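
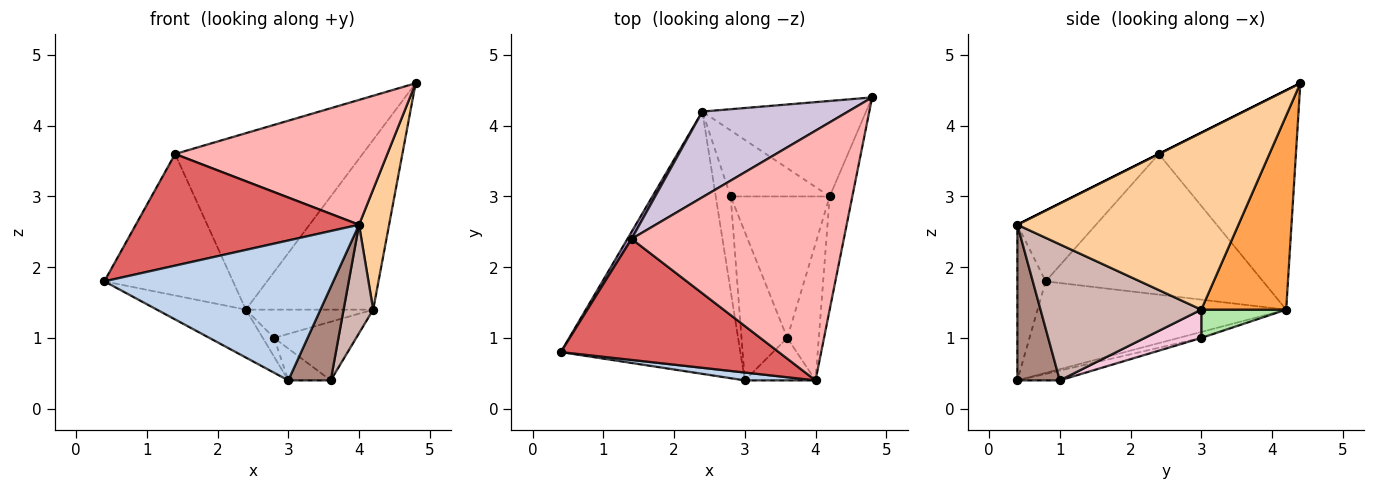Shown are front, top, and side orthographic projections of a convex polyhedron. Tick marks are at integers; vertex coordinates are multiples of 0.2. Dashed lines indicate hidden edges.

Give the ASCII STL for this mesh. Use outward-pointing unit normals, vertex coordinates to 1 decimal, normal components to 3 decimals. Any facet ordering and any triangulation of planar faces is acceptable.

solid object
 facet normal -0.449 0.161 -0.879
  outer loop
   vertex 2.4 4.2 1.4
   vertex 3.0 0.4 0.4
   vertex 0.4 0.8 1.8
  endloop
 endfacet
 facet normal -0.122 -0.991 0.056
  outer loop
   vertex 4.0 0.4 2.6
   vertex 0.4 0.8 1.8
   vertex 3.0 0.4 0.4
  endloop
 endfacet
 facet normal 0.502 0.754 -0.424
  outer loop
   vertex 4.2 3.0 1.4
   vertex 2.4 4.2 1.4
   vertex 4.8 4.4 4.6
  endloop
 endfacet
 facet normal 0.983 -0.134 -0.126
  outer loop
   vertex 4.2 3.0 1.4
   vertex 4.8 4.4 4.6
   vertex 4.0 0.4 2.6
  endloop
 endfacet
 facet normal -0.365 0.183 -0.913
  outer loop
   vertex 2.8 3.0 1.0
   vertex 3.0 0.4 0.4
   vertex 2.4 4.2 1.4
  endloop
 endfacet
 facet normal 0.254 0.381 -0.889
  outer loop
   vertex 2.8 3.0 1.0
   vertex 2.4 4.2 1.4
   vertex 4.2 3.0 1.4
  endloop
 endfacet
 facet normal -0.232 -0.659 0.715
  outer loop
   vertex 1.4 2.4 3.6
   vertex 0.4 0.8 1.8
   vertex 4.0 0.4 2.6
  endloop
 endfacet
 facet normal 0.000 -0.447 0.894
  outer loop
   vertex 1.4 2.4 3.6
   vertex 4.0 0.4 2.6
   vertex 4.8 4.4 4.6
  endloop
 endfacet
 facet normal -0.860 0.509 0.025
  outer loop
   vertex 1.4 2.4 3.6
   vertex 2.4 4.2 1.4
   vertex 0.4 0.8 1.8
  endloop
 endfacet
 facet normal -0.549 0.752 0.365
  outer loop
   vertex 1.4 2.4 3.6
   vertex 4.8 4.4 4.6
   vertex 2.4 4.2 1.4
  endloop
 endfacet
 facet normal 0.673 -0.673 -0.306
  outer loop
   vertex 3.6 1.0 0.4
   vertex 4.0 0.4 2.6
   vertex 3.0 0.4 0.4
  endloop
 endfacet
 facet normal 0.959 -0.176 -0.222
  outer loop
   vertex 3.6 1.0 0.4
   vertex 4.2 3.0 1.4
   vertex 4.0 0.4 2.6
  endloop
 endfacet
 facet normal -0.205 0.205 -0.957
  outer loop
   vertex 3.6 1.0 0.4
   vertex 3.0 0.4 0.4
   vertex 2.8 3.0 1.0
  endloop
 endfacet
 facet normal 0.255 0.370 -0.893
  outer loop
   vertex 3.6 1.0 0.4
   vertex 2.8 3.0 1.0
   vertex 4.2 3.0 1.4
  endloop
 endfacet
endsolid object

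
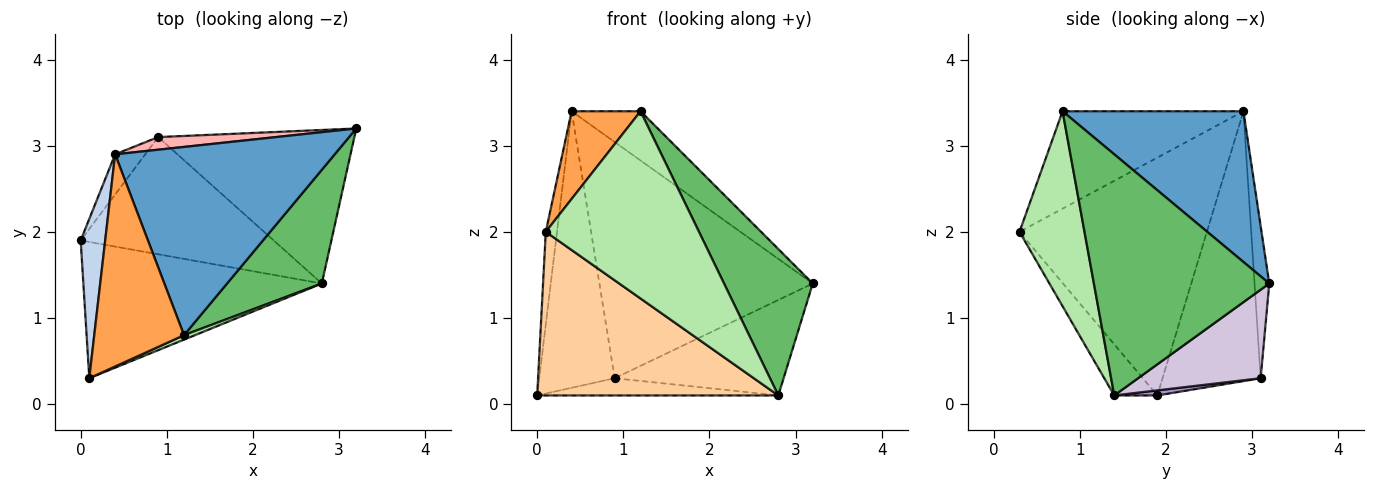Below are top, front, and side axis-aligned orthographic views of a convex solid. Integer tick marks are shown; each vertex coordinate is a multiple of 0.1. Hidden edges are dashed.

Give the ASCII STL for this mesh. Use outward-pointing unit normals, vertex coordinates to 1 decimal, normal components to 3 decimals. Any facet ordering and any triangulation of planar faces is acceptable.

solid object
 facet normal 0.553 0.211 0.806
  outer loop
   vertex 0.4 2.9 3.4
   vertex 1.2 0.8 3.4
   vertex 3.2 3.2 1.4
  endloop
 endfacet
 facet normal -0.993 0.059 0.102
  outer loop
   vertex 0.4 2.9 3.4
   vertex 0.0 1.9 0.1
   vertex 0.1 0.3 2.0
  endloop
 endfacet
 facet normal -0.708 -0.270 0.653
  outer loop
   vertex 0.4 2.9 3.4
   vertex 0.1 0.3 2.0
   vertex 1.2 0.8 3.4
  endloop
 endfacet
 facet normal -0.136 -0.761 -0.634
  outer loop
   vertex 2.8 1.4 0.1
   vertex 0.1 0.3 2.0
   vertex 0.0 1.9 0.1
  endloop
 endfacet
 facet normal 0.842 -0.426 0.331
  outer loop
   vertex 2.8 1.4 0.1
   vertex 3.2 3.2 1.4
   vertex 1.2 0.8 3.4
  endloop
 endfacet
 facet normal 0.390 -0.920 0.022
  outer loop
   vertex 2.8 1.4 0.1
   vertex 1.2 0.8 3.4
   vertex 0.1 0.3 2.0
  endloop
 endfacet
 facet normal -0.790 0.607 -0.088
  outer loop
   vertex 0.9 3.1 0.3
   vertex 0.0 1.9 0.1
   vertex 0.4 2.9 3.4
  endloop
 endfacet
 facet normal -0.069 0.996 0.053
  outer loop
   vertex 0.9 3.1 0.3
   vertex 0.4 2.9 3.4
   vertex 3.2 3.2 1.4
  endloop
 endfacet
 facet normal 0.026 0.145 -0.989
  outer loop
   vertex 0.9 3.1 0.3
   vertex 2.8 1.4 0.1
   vertex 0.0 1.9 0.1
  endloop
 endfacet
 facet normal 0.358 0.493 -0.793
  outer loop
   vertex 0.9 3.1 0.3
   vertex 3.2 3.2 1.4
   vertex 2.8 1.4 0.1
  endloop
 endfacet
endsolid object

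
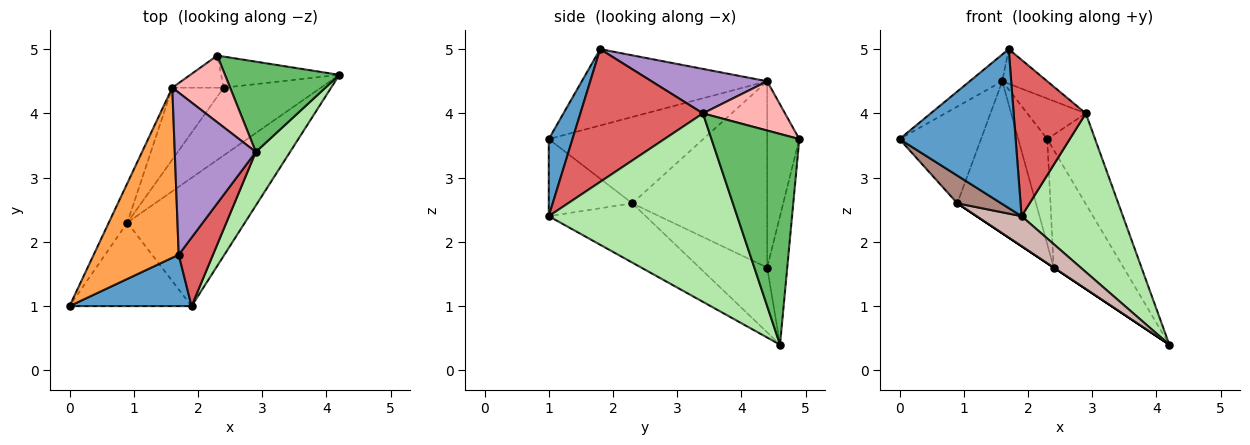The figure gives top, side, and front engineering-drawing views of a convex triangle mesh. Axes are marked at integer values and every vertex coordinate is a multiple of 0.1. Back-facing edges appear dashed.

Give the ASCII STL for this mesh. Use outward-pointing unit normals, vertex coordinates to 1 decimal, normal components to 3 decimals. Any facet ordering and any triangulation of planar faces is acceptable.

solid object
 facet normal 0.191 -0.934 0.302
  outer loop
   vertex 1.9 1.0 2.4
   vertex 1.7 1.8 5.0
   vertex 0.0 1.0 3.6
  endloop
 endfacet
 facet normal -0.268 0.932 -0.246
  outer loop
   vertex 2.4 4.4 1.6
   vertex 2.3 4.9 3.6
   vertex 4.2 4.6 0.4
  endloop
 endfacet
 facet normal -0.663 0.117 0.739
  outer loop
   vertex 1.6 4.4 4.5
   vertex 0.0 1.0 3.6
   vertex 1.7 1.8 5.0
  endloop
 endfacet
 facet normal -0.727 0.657 -0.201
  outer loop
   vertex 1.6 4.4 4.5
   vertex 2.3 4.9 3.6
   vertex 2.4 4.4 1.6
  endloop
 endfacet
 facet normal 0.793 0.432 0.430
  outer loop
   vertex 2.9 3.4 4.0
   vertex 4.2 4.6 0.4
   vertex 2.3 4.9 3.6
  endloop
 endfacet
 facet normal 0.870 -0.468 0.158
  outer loop
   vertex 2.9 3.4 4.0
   vertex 1.9 1.0 2.4
   vertex 4.2 4.6 0.4
  endloop
 endfacet
 facet normal 0.841 -0.495 0.217
  outer loop
   vertex 2.9 3.4 4.0
   vertex 1.7 1.8 5.0
   vertex 1.9 1.0 2.4
  endloop
 endfacet
 facet normal 0.589 0.420 0.691
  outer loop
   vertex 2.9 3.4 4.0
   vertex 2.3 4.9 3.6
   vertex 1.6 4.4 4.5
  endloop
 endfacet
 facet normal 0.473 0.184 0.862
  outer loop
   vertex 2.9 3.4 4.0
   vertex 1.6 4.4 4.5
   vertex 1.7 1.8 5.0
  endloop
 endfacet
 facet normal -0.555 0.000 -0.832
  outer loop
   vertex 0.9 2.3 2.6
   vertex 2.4 4.4 1.6
   vertex 4.2 4.6 0.4
  endloop
 endfacet
 facet normal -0.514 -0.270 -0.814
  outer loop
   vertex 0.9 2.3 2.6
   vertex 1.9 1.0 2.4
   vertex 0.0 1.0 3.6
  endloop
 endfacet
 facet normal -0.440 -0.204 -0.874
  outer loop
   vertex 0.9 2.3 2.6
   vertex 4.2 4.6 0.4
   vertex 1.9 1.0 2.4
  endloop
 endfacet
 facet normal -0.869 0.458 -0.186
  outer loop
   vertex 0.9 2.3 2.6
   vertex 0.0 1.0 3.6
   vertex 1.6 4.4 4.5
  endloop
 endfacet
 facet normal -0.840 0.490 -0.232
  outer loop
   vertex 0.9 2.3 2.6
   vertex 1.6 4.4 4.5
   vertex 2.4 4.4 1.6
  endloop
 endfacet
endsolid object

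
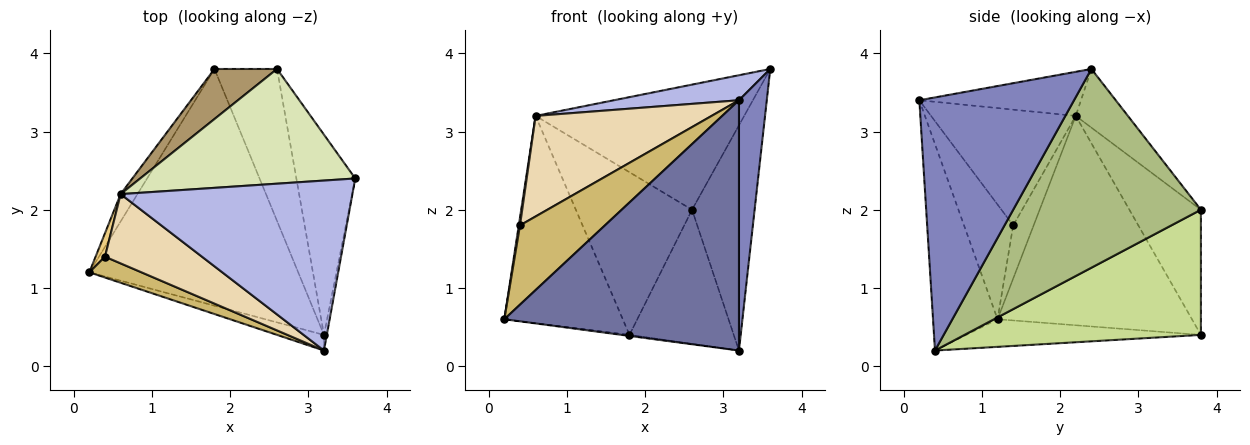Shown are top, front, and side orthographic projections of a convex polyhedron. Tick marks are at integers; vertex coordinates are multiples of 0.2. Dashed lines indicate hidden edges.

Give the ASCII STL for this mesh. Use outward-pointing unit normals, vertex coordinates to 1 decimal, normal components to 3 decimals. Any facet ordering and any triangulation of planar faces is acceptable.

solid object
 facet normal -0.265 -0.962 -0.060
  outer loop
   vertex 3.2 0.4 0.2
   vertex 3.2 0.2 3.4
   vertex 0.2 1.2 0.6
  endloop
 endfacet
 facet normal 0.984 -0.177 -0.011
  outer loop
   vertex 3.2 0.4 0.2
   vertex 3.6 2.4 3.8
   vertex 3.2 0.2 3.4
  endloop
 endfacet
 facet normal -0.131 0.004 -0.991
  outer loop
   vertex 1.8 3.8 0.4
   vertex 3.2 0.4 0.2
   vertex 0.2 1.2 0.6
  endloop
 endfacet
 facet normal -0.185 -0.143 0.972
  outer loop
   vertex 0.6 2.2 3.2
   vertex 3.2 0.2 3.4
   vertex 3.6 2.4 3.8
  endloop
 endfacet
 facet normal -0.852 0.519 -0.069
  outer loop
   vertex 0.6 2.2 3.2
   vertex 1.8 3.8 0.4
   vertex 0.2 1.2 0.6
  endloop
 endfacet
 facet normal 0.913 0.304 -0.271
  outer loop
   vertex 2.6 3.8 2.0
   vertex 3.6 2.4 3.8
   vertex 3.2 0.4 0.2
  endloop
 endfacet
 facet normal 0.832 0.367 -0.416
  outer loop
   vertex 2.6 3.8 2.0
   vertex 3.2 0.4 0.2
   vertex 1.8 3.8 0.4
  endloop
 endfacet
 facet normal -0.181 0.725 0.665
  outer loop
   vertex 2.6 3.8 2.0
   vertex 0.6 2.2 3.2
   vertex 3.6 2.4 3.8
  endloop
 endfacet
 facet normal -0.507 0.824 0.253
  outer loop
   vertex 2.6 3.8 2.0
   vertex 1.8 3.8 0.4
   vertex 0.6 2.2 3.2
  endloop
 endfacet
 facet normal -0.489 -0.844 0.222
  outer loop
   vertex 0.4 1.4 1.8
   vertex 0.2 1.2 0.6
   vertex 3.2 0.2 3.4
  endloop
 endfacet
 facet normal -0.983 -0.058 0.173
  outer loop
   vertex 0.4 1.4 1.8
   vertex 0.6 2.2 3.2
   vertex 0.2 1.2 0.6
  endloop
 endfacet
 facet normal -0.561 -0.682 0.470
  outer loop
   vertex 0.4 1.4 1.8
   vertex 3.2 0.2 3.4
   vertex 0.6 2.2 3.2
  endloop
 endfacet
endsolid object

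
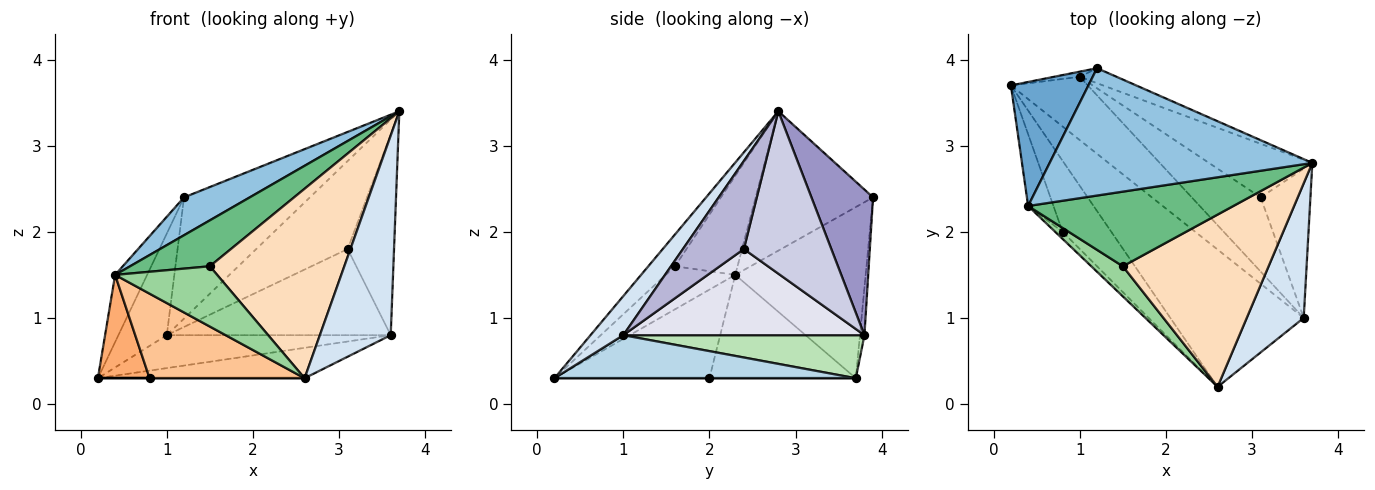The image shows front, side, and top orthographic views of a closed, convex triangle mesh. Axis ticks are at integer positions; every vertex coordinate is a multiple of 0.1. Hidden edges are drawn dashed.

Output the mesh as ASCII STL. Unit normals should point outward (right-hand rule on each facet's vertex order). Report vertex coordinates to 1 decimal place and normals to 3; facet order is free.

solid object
 facet normal -0.889 0.218 0.403
  outer loop
   vertex 0.4 2.3 1.5
   vertex 1.2 3.9 2.4
   vertex 0.2 3.7 0.3
  endloop
 endfacet
 facet normal -0.453 -0.254 0.854
  outer loop
   vertex 0.4 2.3 1.5
   vertex 3.7 2.8 3.4
   vertex 1.2 3.9 2.4
  endloop
 endfacet
 facet normal 0.301 0.206 -0.931
  outer loop
   vertex 3.6 1.0 0.8
   vertex 2.6 0.2 0.3
   vertex 0.2 3.7 0.3
  endloop
 endfacet
 facet normal 0.358 -0.774 0.522
  outer loop
   vertex 3.6 1.0 0.8
   vertex 3.7 2.8 3.4
   vertex 2.6 0.2 0.3
  endloop
 endfacet
 facet normal 0.000 0.000 -1.000
  outer loop
   vertex 0.8 2.0 0.3
   vertex 0.2 3.7 0.3
   vertex 2.6 0.2 0.3
  endloop
 endfacet
 facet normal -0.919 -0.324 -0.225
  outer loop
   vertex 0.8 2.0 0.3
   vertex 0.4 2.3 1.5
   vertex 0.2 3.7 0.3
  endloop
 endfacet
 facet normal -0.706 -0.706 -0.059
  outer loop
   vertex 0.8 2.0 0.3
   vertex 2.6 0.2 0.3
   vertex 0.4 2.3 1.5
  endloop
 endfacet
 facet normal -0.145 -0.732 0.666
  outer loop
   vertex 1.5 1.6 1.6
   vertex 2.6 0.2 0.3
   vertex 3.7 2.8 3.4
  endloop
 endfacet
 facet normal -0.380 -0.485 0.788
  outer loop
   vertex 1.5 1.6 1.6
   vertex 3.7 2.8 3.4
   vertex 0.4 2.3 1.5
  endloop
 endfacet
 facet normal -0.521 -0.764 0.382
  outer loop
   vertex 1.5 1.6 1.6
   vertex 0.4 2.3 1.5
   vertex 2.6 0.2 0.3
  endloop
 endfacet
 facet normal 0.445 0.413 -0.795
  outer loop
   vertex 1.0 3.8 0.8
   vertex 3.6 1.0 0.8
   vertex 0.2 3.7 0.3
  endloop
 endfacet
 facet normal -0.093 0.994 -0.051
  outer loop
   vertex 1.0 3.8 0.8
   vertex 0.2 3.7 0.3
   vertex 1.2 3.9 2.4
  endloop
 endfacet
 facet normal 0.437 0.893 -0.110
  outer loop
   vertex 1.0 3.8 0.8
   vertex 1.2 3.9 2.4
   vertex 3.7 2.8 3.4
  endloop
 endfacet
 facet normal 0.726 0.552 -0.410
  outer loop
   vertex 3.1 2.4 1.8
   vertex 3.7 2.8 3.4
   vertex 3.6 1.0 0.8
  endloop
 endfacet
 facet normal 0.633 0.661 -0.403
  outer loop
   vertex 3.1 2.4 1.8
   vertex 1.0 3.8 0.8
   vertex 3.7 2.8 3.4
  endloop
 endfacet
 facet normal 0.632 0.587 -0.506
  outer loop
   vertex 3.1 2.4 1.8
   vertex 3.6 1.0 0.8
   vertex 1.0 3.8 0.8
  endloop
 endfacet
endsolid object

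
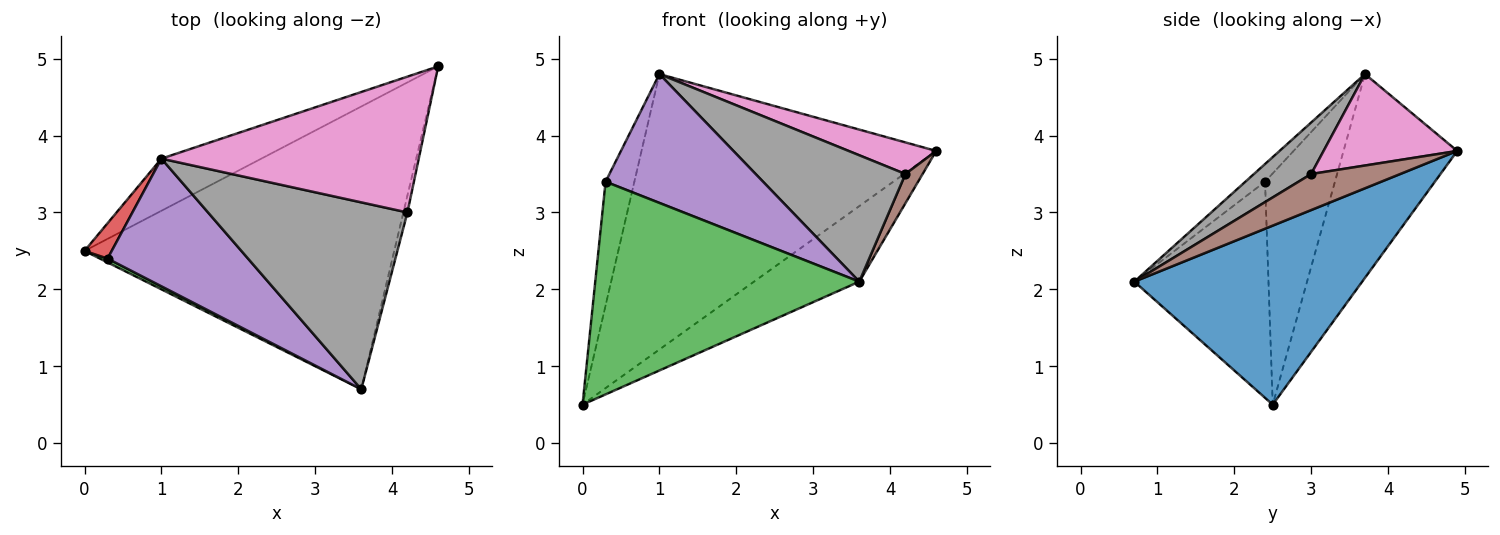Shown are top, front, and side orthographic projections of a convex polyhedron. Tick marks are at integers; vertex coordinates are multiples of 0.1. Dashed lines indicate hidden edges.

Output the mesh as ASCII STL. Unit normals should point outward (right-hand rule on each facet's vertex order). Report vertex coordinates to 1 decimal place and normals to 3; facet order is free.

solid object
 facet normal 0.488 0.225 -0.844
  outer loop
   vertex 3.6 0.7 2.1
   vertex 0.0 2.5 0.5
   vertex 4.6 4.9 3.8
  endloop
 endfacet
 facet normal -0.355 0.919 -0.174
  outer loop
   vertex 1.0 3.7 4.8
   vertex 4.6 4.9 3.8
   vertex 0.0 2.5 0.5
  endloop
 endfacet
 facet normal -0.453 -0.891 0.016
  outer loop
   vertex 0.3 2.4 3.4
   vertex 0.0 2.5 0.5
   vertex 3.6 0.7 2.1
  endloop
 endfacet
 facet normal -0.919 0.379 0.108
  outer loop
   vertex 0.3 2.4 3.4
   vertex 1.0 3.7 4.8
   vertex 0.0 2.5 0.5
  endloop
 endfacet
 facet normal -0.088 -0.708 0.701
  outer loop
   vertex 0.3 2.4 3.4
   vertex 3.6 0.7 2.1
   vertex 1.0 3.7 4.8
  endloop
 endfacet
 facet normal 0.976 -0.188 -0.109
  outer loop
   vertex 4.2 3.0 3.5
   vertex 3.6 0.7 2.1
   vertex 4.6 4.9 3.8
  endloop
 endfacet
 facet normal 0.327 -0.214 0.920
  outer loop
   vertex 4.2 3.0 3.5
   vertex 4.6 4.9 3.8
   vertex 1.0 3.7 4.8
  endloop
 endfacet
 facet normal 0.209 -0.548 0.810
  outer loop
   vertex 4.2 3.0 3.5
   vertex 1.0 3.7 4.8
   vertex 3.6 0.7 2.1
  endloop
 endfacet
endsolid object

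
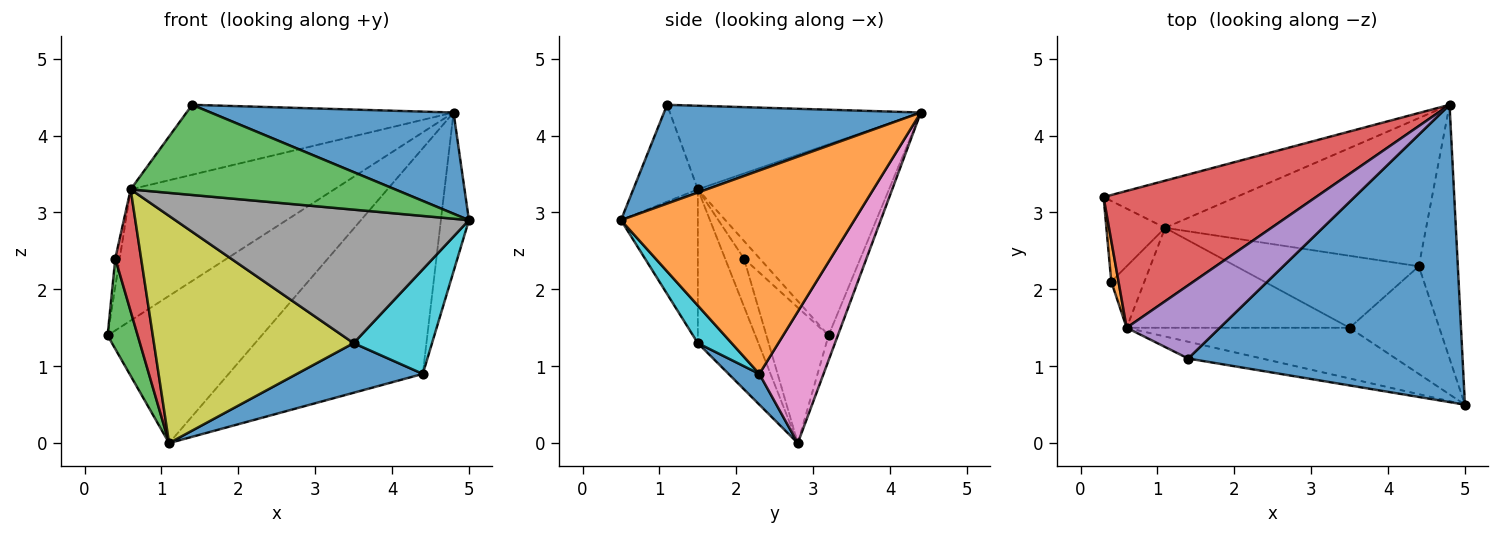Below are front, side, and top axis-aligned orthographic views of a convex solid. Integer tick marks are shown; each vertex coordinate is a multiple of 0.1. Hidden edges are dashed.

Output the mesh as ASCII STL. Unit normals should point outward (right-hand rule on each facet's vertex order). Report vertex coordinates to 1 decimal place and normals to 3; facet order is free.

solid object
 facet normal 0.322 -0.305 0.896
  outer loop
   vertex 1.4 1.1 4.4
   vertex 5.0 0.5 2.9
   vertex 4.8 4.4 4.3
  endloop
 endfacet
 facet normal 0.975 0.117 -0.187
  outer loop
   vertex 4.4 2.3 0.9
   vertex 4.8 4.4 4.3
   vertex 5.0 0.5 2.9
  endloop
 endfacet
 facet normal -0.233 -0.956 -0.178
  outer loop
   vertex 0.6 1.5 3.3
   vertex 5.0 0.5 2.9
   vertex 1.4 1.1 4.4
  endloop
 endfacet
 facet normal -0.545 0.580 0.605
  outer loop
   vertex 0.6 1.5 3.3
   vertex 4.8 4.4 4.3
   vertex 0.3 3.2 1.4
  endloop
 endfacet
 facet normal -0.544 0.579 0.607
  outer loop
   vertex 0.6 1.5 3.3
   vertex 1.4 1.1 4.4
   vertex 4.8 4.4 4.3
  endloop
 endfacet
 facet normal -0.057 0.951 -0.304
  outer loop
   vertex 1.1 2.8 0.0
   vertex 0.3 3.2 1.4
   vertex 4.8 4.4 4.3
  endloop
 endfacet
 facet normal 0.266 0.806 -0.529
  outer loop
   vertex 1.1 2.8 0.0
   vertex 4.8 4.4 4.3
   vertex 4.4 2.3 0.9
  endloop
 endfacet
 facet normal -0.238 -0.908 -0.345
  outer loop
   vertex 3.5 1.5 1.3
   vertex 5.0 0.5 2.9
   vertex 0.6 1.5 3.3
  endloop
 endfacet
 facet normal -0.268 -0.882 -0.388
  outer loop
   vertex 3.5 1.5 1.3
   vertex 0.6 1.5 3.3
   vertex 1.1 2.8 0.0
  endloop
 endfacet
 facet normal 0.288 -0.667 -0.687
  outer loop
   vertex 3.5 1.5 1.3
   vertex 4.4 2.3 0.9
   vertex 5.0 0.5 2.9
  endloop
 endfacet
 facet normal 0.137 -0.562 -0.816
  outer loop
   vertex 3.5 1.5 1.3
   vertex 1.1 2.8 0.0
   vertex 4.4 2.3 0.9
  endloop
 endfacet
 facet normal -0.895 0.252 0.367
  outer loop
   vertex 0.4 2.1 2.4
   vertex 0.6 1.5 3.3
   vertex 0.3 3.2 1.4
  endloop
 endfacet
 facet normal -0.839 -0.406 -0.363
  outer loop
   vertex 0.4 2.1 2.4
   vertex 0.3 3.2 1.4
   vertex 1.1 2.8 0.0
  endloop
 endfacet
 facet normal -0.546 -0.748 -0.377
  outer loop
   vertex 0.4 2.1 2.4
   vertex 1.1 2.8 0.0
   vertex 0.6 1.5 3.3
  endloop
 endfacet
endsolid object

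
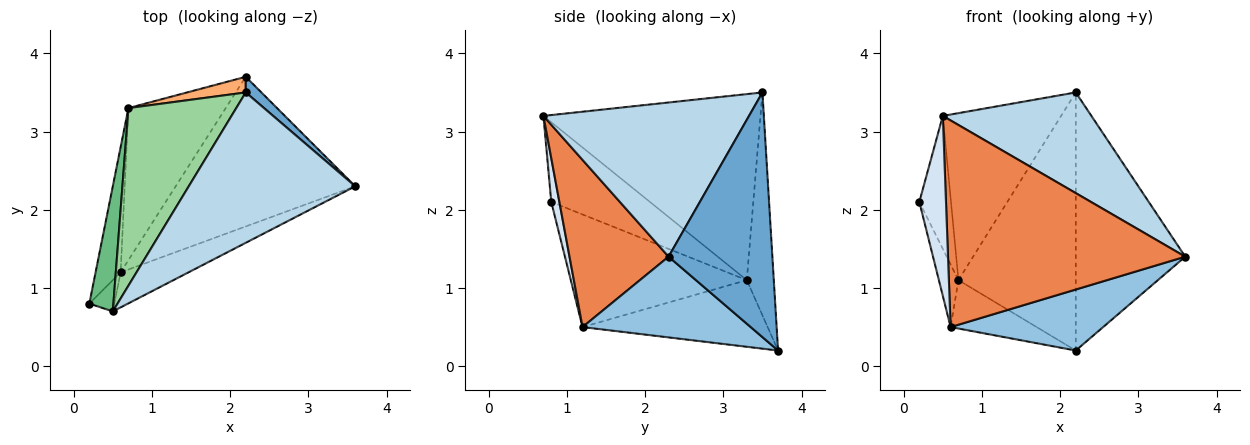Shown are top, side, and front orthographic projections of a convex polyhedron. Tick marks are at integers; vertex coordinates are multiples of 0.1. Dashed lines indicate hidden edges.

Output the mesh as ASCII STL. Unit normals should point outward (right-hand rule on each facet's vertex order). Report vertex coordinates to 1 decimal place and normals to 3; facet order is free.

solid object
 facet normal 0.687 0.725 0.044
  outer loop
   vertex 2.2 3.5 3.5
   vertex 3.6 2.3 1.4
   vertex 2.2 3.7 0.2
  endloop
 endfacet
 facet normal 0.384 -0.349 -0.855
  outer loop
   vertex 0.6 1.2 0.5
   vertex 2.2 3.7 0.2
   vertex 3.6 2.3 1.4
  endloop
 endfacet
 facet normal 0.610 -0.441 0.659
  outer loop
   vertex 0.5 0.7 3.2
   vertex 3.6 2.3 1.4
   vertex 2.2 3.5 3.5
  endloop
 endfacet
 facet normal 0.287 -0.944 -0.164
  outer loop
   vertex 0.5 0.7 3.2
   vertex 0.2 0.8 2.1
   vertex 0.6 1.2 0.5
  endloop
 endfacet
 facet normal 0.381 -0.912 -0.155
  outer loop
   vertex 0.5 0.7 3.2
   vertex 0.6 1.2 0.5
   vertex 3.6 2.3 1.4
  endloop
 endfacet
 facet normal -0.224 0.973 0.059
  outer loop
   vertex 0.7 3.3 1.1
   vertex 2.2 3.5 3.5
   vertex 2.2 3.7 0.2
  endloop
 endfacet
 facet normal -0.970 0.108 -0.216
  outer loop
   vertex 0.7 3.3 1.1
   vertex 0.6 1.2 0.5
   vertex 0.2 0.8 2.1
  endloop
 endfacet
 facet normal -0.547 0.254 -0.798
  outer loop
   vertex 0.7 3.3 1.1
   vertex 2.2 3.7 0.2
   vertex 0.6 1.2 0.5
  endloop
 endfacet
 facet normal -0.915 0.294 0.276
  outer loop
   vertex 0.7 3.3 1.1
   vertex 0.2 0.8 2.1
   vertex 0.5 0.7 3.2
  endloop
 endfacet
 facet normal -0.783 0.427 0.454
  outer loop
   vertex 0.7 3.3 1.1
   vertex 0.5 0.7 3.2
   vertex 2.2 3.5 3.5
  endloop
 endfacet
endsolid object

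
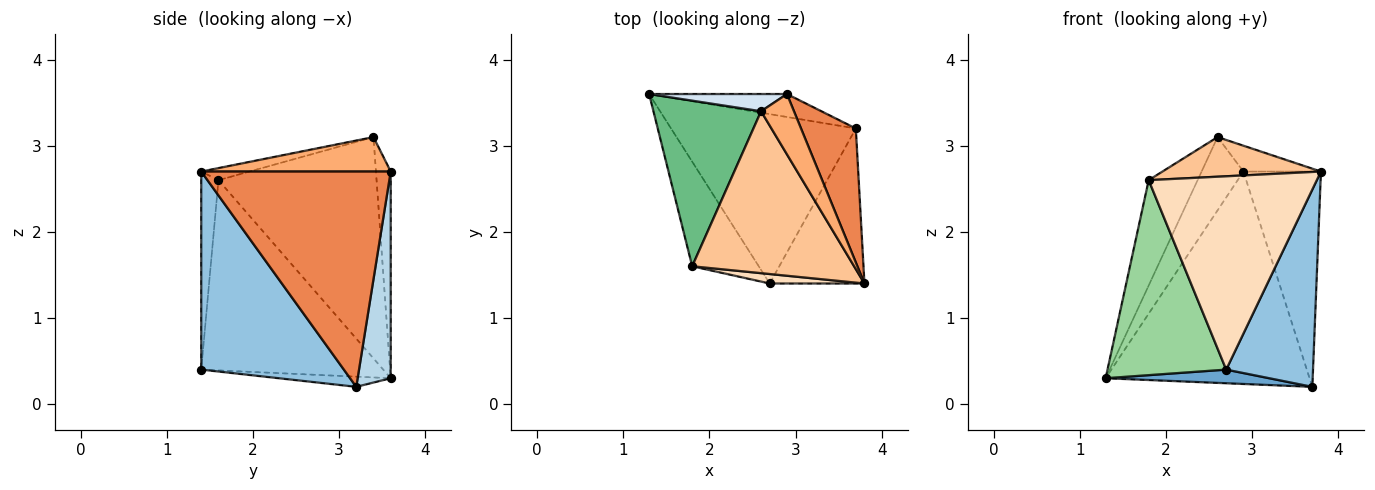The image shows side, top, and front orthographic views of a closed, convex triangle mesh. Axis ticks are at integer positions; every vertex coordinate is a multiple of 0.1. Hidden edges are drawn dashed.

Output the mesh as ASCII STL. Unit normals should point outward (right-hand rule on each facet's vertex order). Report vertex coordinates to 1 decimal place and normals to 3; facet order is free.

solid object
 facet normal -0.055 -0.080 -0.995
  outer loop
   vertex 2.7 1.4 0.4
   vertex 1.3 3.6 0.3
   vertex 3.7 3.2 0.2
  endloop
 endfacet
 facet normal 0.791 -0.481 -0.378
  outer loop
   vertex 2.7 1.4 0.4
   vertex 3.7 3.2 0.2
   vertex 3.8 1.4 2.7
  endloop
 endfacet
 facet normal 0.159 0.982 -0.106
  outer loop
   vertex 2.9 3.6 2.7
   vertex 3.7 3.2 0.2
   vertex 1.3 3.6 0.3
  endloop
 endfacet
 facet normal -0.325 0.921 0.217
  outer loop
   vertex 2.9 3.6 2.7
   vertex 1.3 3.6 0.3
   vertex 2.6 3.4 3.1
  endloop
 endfacet
 facet normal 0.901 0.369 0.229
  outer loop
   vertex 2.9 3.6 2.7
   vertex 3.8 1.4 2.7
   vertex 3.7 3.2 0.2
  endloop
 endfacet
 facet normal 0.694 0.284 0.662
  outer loop
   vertex 2.9 3.6 2.7
   vertex 2.6 3.4 3.1
   vertex 3.8 1.4 2.7
  endloop
 endfacet
 facet normal -0.072 -0.237 0.969
  outer loop
   vertex 1.8 1.6 2.6
   vertex 3.8 1.4 2.7
   vertex 2.6 3.4 3.1
  endloop
 endfacet
 facet normal -0.102 -0.994 0.049
  outer loop
   vertex 1.8 1.6 2.6
   vertex 2.7 1.4 0.4
   vertex 3.8 1.4 2.7
  endloop
 endfacet
 facet normal -0.866 0.268 0.421
  outer loop
   vertex 1.8 1.6 2.6
   vertex 2.6 3.4 3.1
   vertex 1.3 3.6 0.3
  endloop
 endfacet
 facet normal -0.804 -0.524 -0.281
  outer loop
   vertex 1.8 1.6 2.6
   vertex 1.3 3.6 0.3
   vertex 2.7 1.4 0.4
  endloop
 endfacet
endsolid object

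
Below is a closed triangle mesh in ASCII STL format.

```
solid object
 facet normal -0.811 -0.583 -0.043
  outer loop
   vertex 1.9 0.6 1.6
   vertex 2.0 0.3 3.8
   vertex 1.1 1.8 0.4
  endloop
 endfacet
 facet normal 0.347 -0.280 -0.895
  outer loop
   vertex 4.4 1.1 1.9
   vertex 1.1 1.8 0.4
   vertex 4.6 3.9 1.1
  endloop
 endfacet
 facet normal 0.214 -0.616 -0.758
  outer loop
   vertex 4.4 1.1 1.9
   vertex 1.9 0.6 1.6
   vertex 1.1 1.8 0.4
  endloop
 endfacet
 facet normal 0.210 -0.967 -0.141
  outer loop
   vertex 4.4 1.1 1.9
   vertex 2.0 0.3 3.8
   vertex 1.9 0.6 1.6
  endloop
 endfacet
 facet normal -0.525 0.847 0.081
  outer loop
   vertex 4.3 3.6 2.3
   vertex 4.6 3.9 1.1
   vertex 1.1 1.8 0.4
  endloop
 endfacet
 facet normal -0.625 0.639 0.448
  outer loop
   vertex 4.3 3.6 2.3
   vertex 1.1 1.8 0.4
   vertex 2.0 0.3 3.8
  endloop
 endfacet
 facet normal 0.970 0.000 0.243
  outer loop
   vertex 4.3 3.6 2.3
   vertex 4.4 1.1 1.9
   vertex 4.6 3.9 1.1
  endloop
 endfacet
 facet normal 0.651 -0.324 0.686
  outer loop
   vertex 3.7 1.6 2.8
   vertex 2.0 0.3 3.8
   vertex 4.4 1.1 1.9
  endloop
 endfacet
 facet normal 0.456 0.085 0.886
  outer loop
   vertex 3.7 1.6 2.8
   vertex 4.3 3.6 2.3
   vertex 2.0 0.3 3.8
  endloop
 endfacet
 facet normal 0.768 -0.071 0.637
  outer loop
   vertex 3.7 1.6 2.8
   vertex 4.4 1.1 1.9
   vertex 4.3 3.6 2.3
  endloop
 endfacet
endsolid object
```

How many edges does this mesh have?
15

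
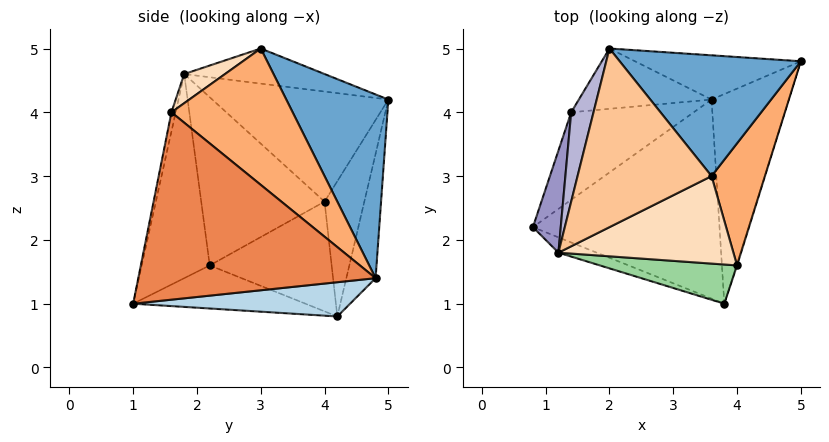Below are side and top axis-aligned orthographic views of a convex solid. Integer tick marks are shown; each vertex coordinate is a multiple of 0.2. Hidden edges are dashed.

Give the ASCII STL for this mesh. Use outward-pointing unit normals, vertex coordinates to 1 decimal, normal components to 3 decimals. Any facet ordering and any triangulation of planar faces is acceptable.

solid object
 facet normal 0.542 0.648 0.535
  outer loop
   vertex 2.0 5.0 4.2
   vertex 3.6 3.0 5.0
   vertex 5.0 4.8 1.4
  endloop
 endfacet
 facet normal -0.224 -0.075 -0.972
  outer loop
   vertex 3.6 4.2 0.8
   vertex 3.8 1.0 1.0
   vertex 0.8 2.2 1.6
  endloop
 endfacet
 facet normal 0.405 -0.032 -0.914
  outer loop
   vertex 3.6 4.2 0.8
   vertex 5.0 4.8 1.4
   vertex 3.8 1.0 1.0
  endloop
 endfacet
 facet normal -0.248 0.910 -0.331
  outer loop
   vertex 3.6 4.2 0.8
   vertex 2.0 5.0 4.2
   vertex 5.0 4.8 1.4
  endloop
 endfacet
 facet normal 0.954 -0.301 -0.003
  outer loop
   vertex 4.0 1.6 4.0
   vertex 3.8 1.0 1.0
   vertex 5.0 4.8 1.4
  endloop
 endfacet
 facet normal 0.931 0.005 0.365
  outer loop
   vertex 4.0 1.6 4.0
   vertex 5.0 4.8 1.4
   vertex 3.6 3.0 5.0
  endloop
 endfacet
 facet normal -0.249 0.181 0.951
  outer loop
   vertex 1.2 1.8 4.6
   vertex 3.6 3.0 5.0
   vertex 2.0 5.0 4.2
  endloop
 endfacet
 facet normal 0.137 -0.549 0.824
  outer loop
   vertex 1.2 1.8 4.6
   vertex 4.0 1.6 4.0
   vertex 3.6 3.0 5.0
  endloop
 endfacet
 facet normal -0.383 -0.921 -0.072
  outer loop
   vertex 1.2 1.8 4.6
   vertex 0.8 2.2 1.6
   vertex 3.8 1.0 1.0
  endloop
 endfacet
 facet normal -0.028 -0.980 0.198
  outer loop
   vertex 1.2 1.8 4.6
   vertex 3.8 1.0 1.0
   vertex 4.0 1.6 4.0
  endloop
 endfacet
 facet normal -0.563 0.537 -0.628
  outer loop
   vertex 1.4 4.0 2.6
   vertex 3.6 4.2 0.8
   vertex 0.8 2.2 1.6
  endloop
 endfacet
 facet normal -0.387 0.840 -0.380
  outer loop
   vertex 1.4 4.0 2.6
   vertex 2.0 5.0 4.2
   vertex 3.6 4.2 0.8
  endloop
 endfacet
 facet normal -0.960 0.232 0.159
  outer loop
   vertex 1.4 4.0 2.6
   vertex 0.8 2.2 1.6
   vertex 1.2 1.8 4.6
  endloop
 endfacet
 facet normal -0.946 0.261 0.192
  outer loop
   vertex 1.4 4.0 2.6
   vertex 1.2 1.8 4.6
   vertex 2.0 5.0 4.2
  endloop
 endfacet
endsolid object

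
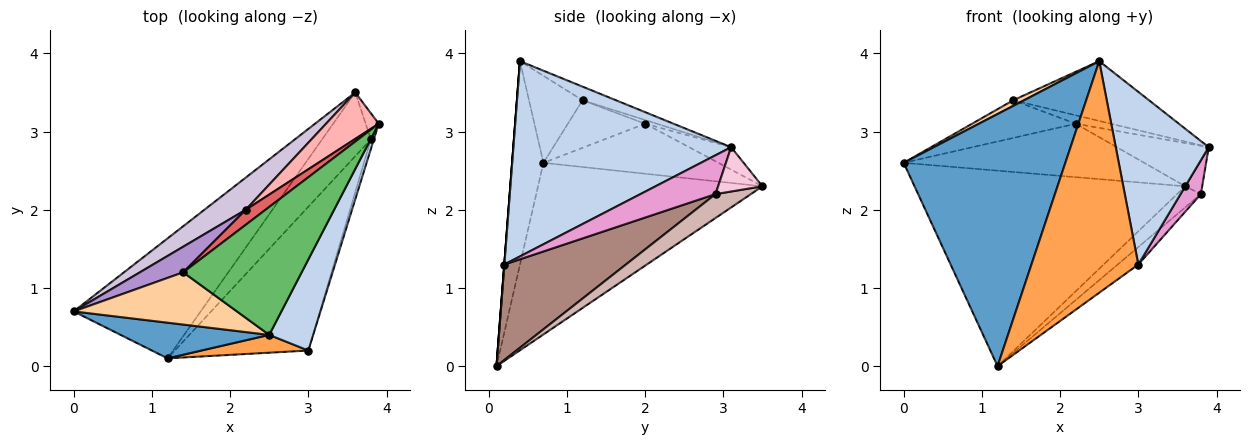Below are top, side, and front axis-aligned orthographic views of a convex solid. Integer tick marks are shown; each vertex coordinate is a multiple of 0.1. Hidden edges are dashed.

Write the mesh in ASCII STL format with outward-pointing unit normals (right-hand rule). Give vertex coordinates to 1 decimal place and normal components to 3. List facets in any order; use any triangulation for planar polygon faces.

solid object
 facet normal -0.188 -0.972 0.138
  outer loop
   vertex 1.2 0.1 0.0
   vertex 2.5 0.4 3.9
   vertex 0.0 0.7 2.6
  endloop
 endfacet
 facet normal 0.901 -0.384 0.203
  outer loop
   vertex 3.0 0.2 1.3
   vertex 3.9 3.1 2.8
   vertex 2.5 0.4 3.9
  endloop
 endfacet
 facet normal 0.000 -0.997 0.077
  outer loop
   vertex 3.0 0.2 1.3
   vertex 2.5 0.4 3.9
   vertex 1.2 0.1 0.0
  endloop
 endfacet
 facet normal -0.468 -0.095 0.879
  outer loop
   vertex 1.4 1.2 3.4
   vertex 0.0 0.7 2.6
   vertex 2.5 0.4 3.9
  endloop
 endfacet
 facet normal -0.104 0.421 0.901
  outer loop
   vertex 1.4 1.2 3.4
   vertex 2.5 0.4 3.9
   vertex 3.9 3.1 2.8
  endloop
 endfacet
 facet normal -0.577 0.696 -0.427
  outer loop
   vertex 3.6 3.5 2.3
   vertex 1.2 0.1 0.0
   vertex 0.0 0.7 2.6
  endloop
 endfacet
 facet normal -0.161 0.484 0.860
  outer loop
   vertex 2.2 2.0 3.1
   vertex 1.4 1.2 3.4
   vertex 3.9 3.1 2.8
  endloop
 endfacet
 facet normal -0.298 0.650 0.699
  outer loop
   vertex 2.2 2.0 3.1
   vertex 3.9 3.1 2.8
   vertex 3.6 3.5 2.3
  endloop
 endfacet
 facet normal -0.525 0.704 0.478
  outer loop
   vertex 2.2 2.0 3.1
   vertex 0.0 0.7 2.6
   vertex 1.4 1.2 3.4
  endloop
 endfacet
 facet normal -0.529 0.727 0.437
  outer loop
   vertex 2.2 2.0 3.1
   vertex 3.6 3.5 2.3
   vertex 0.0 0.7 2.6
  endloop
 endfacet
 facet normal 0.579 0.098 -0.809
  outer loop
   vertex 3.8 2.9 2.2
   vertex 3.0 0.2 1.3
   vertex 1.2 0.1 0.0
  endloop
 endfacet
 facet normal 0.422 0.284 -0.861
  outer loop
   vertex 3.8 2.9 2.2
   vertex 1.2 0.1 0.0
   vertex 3.6 3.5 2.3
  endloop
 endfacet
 facet normal 0.963 -0.261 -0.074
  outer loop
   vertex 3.8 2.9 2.2
   vertex 3.9 3.1 2.8
   vertex 3.0 0.2 1.3
  endloop
 endfacet
 facet normal 0.901 0.344 -0.265
  outer loop
   vertex 3.8 2.9 2.2
   vertex 3.6 3.5 2.3
   vertex 3.9 3.1 2.8
  endloop
 endfacet
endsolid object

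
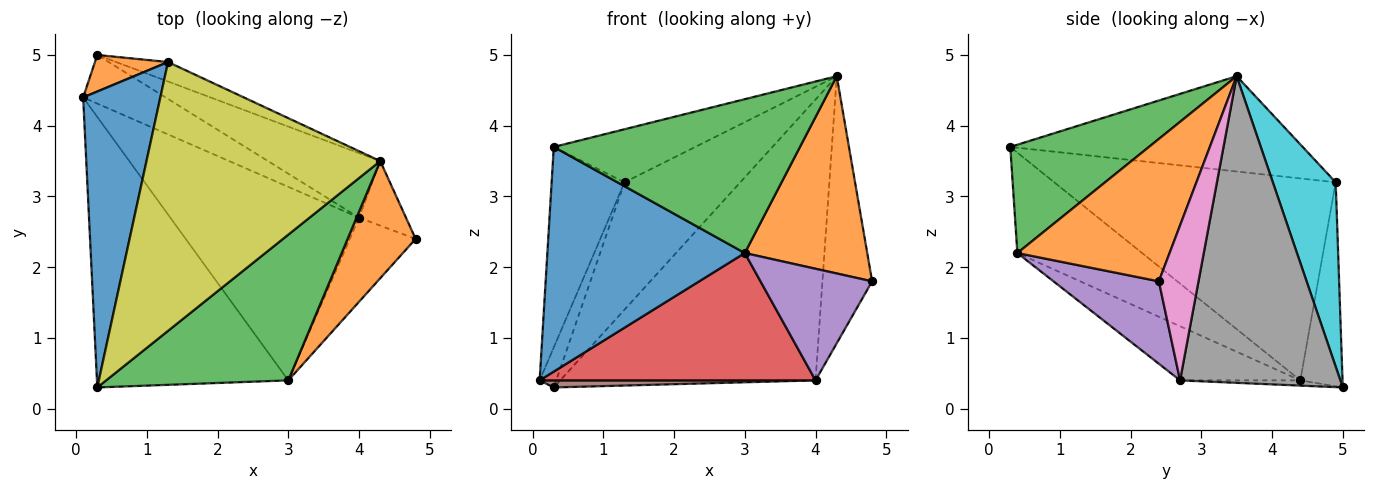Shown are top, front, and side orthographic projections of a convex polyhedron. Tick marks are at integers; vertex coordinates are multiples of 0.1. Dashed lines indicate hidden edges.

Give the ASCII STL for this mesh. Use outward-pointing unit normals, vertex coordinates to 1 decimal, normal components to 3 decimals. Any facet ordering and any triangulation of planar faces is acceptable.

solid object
 facet normal -0.374 -0.592 -0.713
  outer loop
   vertex 3.0 0.4 2.2
   vertex 0.3 0.3 3.7
   vertex 0.1 4.4 0.4
  endloop
 endfacet
 facet normal 0.730 -0.587 0.349
  outer loop
   vertex 3.0 0.4 2.2
   vertex 4.8 2.4 1.8
   vertex 4.3 3.5 4.7
  endloop
 endfacet
 facet normal 0.378 -0.672 0.636
  outer loop
   vertex 3.0 0.4 2.2
   vertex 4.3 3.5 4.7
   vertex 0.3 0.3 3.7
  endloop
 endfacet
 facet normal -0.233 -0.535 -0.812
  outer loop
   vertex 4.0 2.7 0.4
   vertex 3.0 0.4 2.2
   vertex 0.1 4.4 0.4
  endloop
 endfacet
 facet normal 0.602 -0.638 -0.481
  outer loop
   vertex 4.0 2.7 0.4
   vertex 4.8 2.4 1.8
   vertex 3.0 0.4 2.2
  endloop
 endfacet
 facet normal -0.063 -0.144 -0.988
  outer loop
   vertex 4.0 2.7 0.4
   vertex 0.1 4.4 0.4
   vertex 0.3 5.0 0.3
  endloop
 endfacet
 facet normal 0.613 0.768 -0.186
  outer loop
   vertex 4.0 2.7 0.4
   vertex 4.3 3.5 4.7
   vertex 4.8 2.4 1.8
  endloop
 endfacet
 facet normal 0.522 0.831 -0.191
  outer loop
   vertex 4.0 2.7 0.4
   vertex 0.3 5.0 0.3
   vertex 4.3 3.5 4.7
  endloop
 endfacet
 facet normal -0.372 0.180 0.911
  outer loop
   vertex 1.3 4.9 3.2
   vertex 0.3 0.3 3.7
   vertex 4.3 3.5 4.7
  endloop
 endfacet
 facet normal 0.473 0.871 -0.133
  outer loop
   vertex 1.3 4.9 3.2
   vertex 4.3 3.5 4.7
   vertex 0.3 5.0 0.3
  endloop
 endfacet
 facet normal -0.908 0.235 0.347
  outer loop
   vertex 1.3 4.9 3.2
   vertex 0.1 4.4 0.4
   vertex 0.3 0.3 3.7
  endloop
 endfacet
 facet normal -0.883 0.347 0.316
  outer loop
   vertex 1.3 4.9 3.2
   vertex 0.3 5.0 0.3
   vertex 0.1 4.4 0.4
  endloop
 endfacet
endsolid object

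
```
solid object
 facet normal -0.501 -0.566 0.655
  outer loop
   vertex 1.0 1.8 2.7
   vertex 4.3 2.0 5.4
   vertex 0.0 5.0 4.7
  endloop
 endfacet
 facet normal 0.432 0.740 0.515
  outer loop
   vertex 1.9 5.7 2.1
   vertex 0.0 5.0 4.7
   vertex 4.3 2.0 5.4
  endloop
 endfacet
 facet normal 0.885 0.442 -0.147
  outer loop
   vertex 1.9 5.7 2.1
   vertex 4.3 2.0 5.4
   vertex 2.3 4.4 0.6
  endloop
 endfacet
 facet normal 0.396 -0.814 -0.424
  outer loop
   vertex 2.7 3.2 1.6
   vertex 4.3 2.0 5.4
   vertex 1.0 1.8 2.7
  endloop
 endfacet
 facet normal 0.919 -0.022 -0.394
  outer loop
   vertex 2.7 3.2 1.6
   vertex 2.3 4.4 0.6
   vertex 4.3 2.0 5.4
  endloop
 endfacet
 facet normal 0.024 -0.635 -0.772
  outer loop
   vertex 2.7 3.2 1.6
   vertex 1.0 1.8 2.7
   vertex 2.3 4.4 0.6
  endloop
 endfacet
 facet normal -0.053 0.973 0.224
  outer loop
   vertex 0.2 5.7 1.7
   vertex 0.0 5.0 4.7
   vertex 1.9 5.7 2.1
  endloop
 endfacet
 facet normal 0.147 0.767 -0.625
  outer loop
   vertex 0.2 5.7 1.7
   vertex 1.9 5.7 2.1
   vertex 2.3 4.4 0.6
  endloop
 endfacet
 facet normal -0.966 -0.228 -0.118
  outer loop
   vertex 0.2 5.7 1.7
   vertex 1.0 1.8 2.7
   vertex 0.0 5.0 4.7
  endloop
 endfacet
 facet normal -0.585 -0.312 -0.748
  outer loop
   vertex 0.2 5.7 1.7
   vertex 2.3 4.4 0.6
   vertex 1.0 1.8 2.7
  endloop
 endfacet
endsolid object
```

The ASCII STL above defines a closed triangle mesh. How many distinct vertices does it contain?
7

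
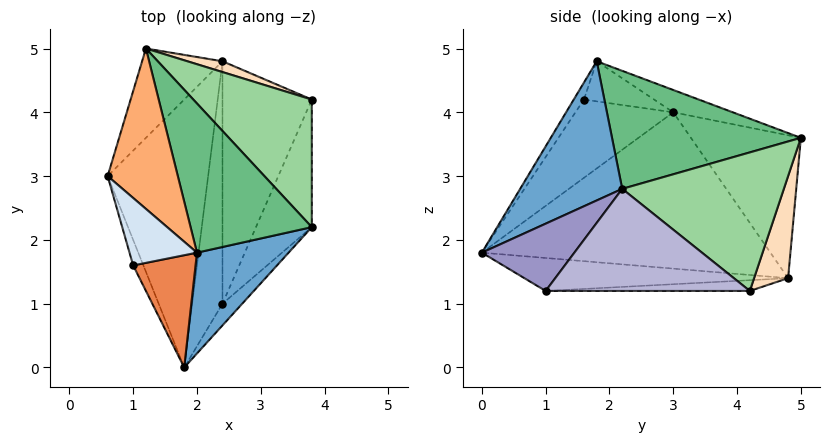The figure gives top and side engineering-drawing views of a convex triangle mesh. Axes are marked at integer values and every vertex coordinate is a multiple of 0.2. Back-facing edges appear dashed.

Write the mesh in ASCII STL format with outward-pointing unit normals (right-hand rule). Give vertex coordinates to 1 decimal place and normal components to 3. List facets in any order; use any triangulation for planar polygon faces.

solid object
 facet normal 0.588 -0.710 0.387
  outer loop
   vertex 2.0 1.8 4.8
   vertex 1.8 0.0 1.8
   vertex 3.8 2.2 2.8
  endloop
 endfacet
 facet normal -0.840 0.060 -0.540
  outer loop
   vertex 2.4 4.8 1.4
   vertex 1.8 0.0 1.8
   vertex 0.6 3.0 4.0
  endloop
 endfacet
 facet normal -0.949 -0.289 -0.124
  outer loop
   vertex 1.0 1.6 4.2
   vertex 0.6 3.0 4.0
   vertex 1.8 0.0 1.8
  endloop
 endfacet
 facet normal -0.511 -0.023 0.859
  outer loop
   vertex 1.0 1.6 4.2
   vertex 2.0 1.8 4.8
   vertex 0.6 3.0 4.0
  endloop
 endfacet
 facet normal -0.141 -0.845 0.516
  outer loop
   vertex 1.0 1.6 4.2
   vertex 1.8 0.0 1.8
   vertex 2.0 1.8 4.8
  endloop
 endfacet
 facet normal -0.292 0.271 0.917
  outer loop
   vertex 1.2 5.0 3.6
   vertex 0.6 3.0 4.0
   vertex 2.0 1.8 4.8
  endloop
 endfacet
 facet normal -0.860 0.161 -0.484
  outer loop
   vertex 1.2 5.0 3.6
   vertex 2.4 4.8 1.4
   vertex 0.6 3.0 4.0
  endloop
 endfacet
 facet normal 0.407 0.903 0.140
  outer loop
   vertex 1.2 5.0 3.6
   vertex 3.8 4.2 1.2
   vertex 2.4 4.8 1.4
  endloop
 endfacet
 facet normal 0.638 0.405 0.655
  outer loop
   vertex 1.2 5.0 3.6
   vertex 2.0 1.8 4.8
   vertex 3.8 2.2 2.8
  endloop
 endfacet
 facet normal 0.674 0.461 0.577
  outer loop
   vertex 1.2 5.0 3.6
   vertex 3.8 2.2 2.8
   vertex 3.8 4.2 1.2
  endloop
 endfacet
 facet normal -0.736 0.036 -0.676
  outer loop
   vertex 2.4 1.0 1.2
   vertex 1.8 0.0 1.8
   vertex 2.4 4.8 1.4
  endloop
 endfacet
 facet normal -0.119 0.052 -0.991
  outer loop
   vertex 2.4 1.0 1.2
   vertex 2.4 4.8 1.4
   vertex 3.8 4.2 1.2
  endloop
 endfacet
 facet normal 0.770 -0.597 -0.226
  outer loop
   vertex 2.4 1.0 1.2
   vertex 3.8 2.2 2.8
   vertex 1.8 0.0 1.8
  endloop
 endfacet
 facet normal 0.819 -0.358 -0.448
  outer loop
   vertex 2.4 1.0 1.2
   vertex 3.8 4.2 1.2
   vertex 3.8 2.2 2.8
  endloop
 endfacet
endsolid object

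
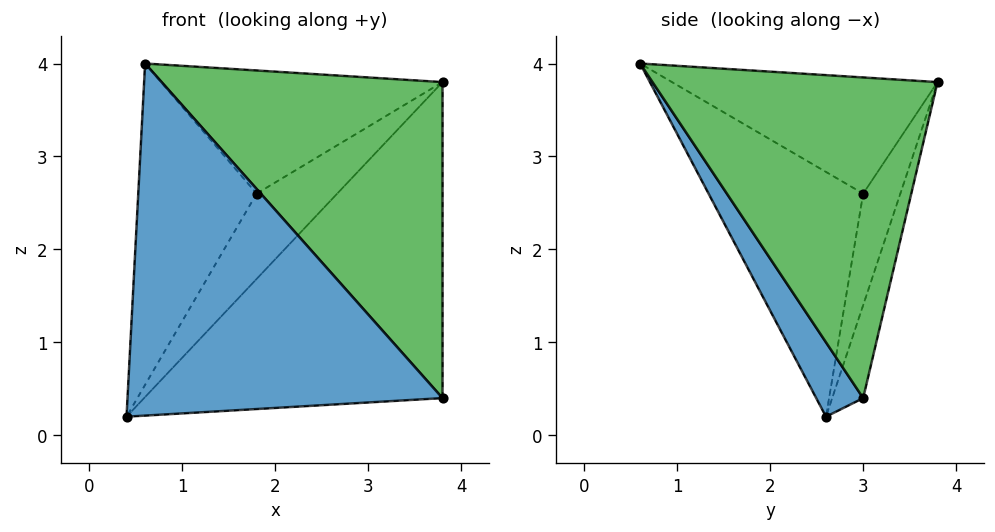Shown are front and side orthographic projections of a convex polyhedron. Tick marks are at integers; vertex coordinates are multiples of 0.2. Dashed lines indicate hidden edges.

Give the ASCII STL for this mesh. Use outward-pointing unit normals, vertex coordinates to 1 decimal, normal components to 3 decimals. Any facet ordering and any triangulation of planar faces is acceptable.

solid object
 facet normal 0.130 -0.875 -0.467
  outer loop
   vertex 0.6 0.6 4.0
   vertex 0.4 2.6 0.2
   vertex 3.8 3.0 0.4
  endloop
 endfacet
 facet normal -0.101 0.968 -0.228
  outer loop
   vertex 3.8 3.8 3.8
   vertex 3.8 3.0 0.4
   vertex 0.4 2.6 0.2
  endloop
 endfacet
 facet normal 0.703 -0.693 0.163
  outer loop
   vertex 3.8 3.8 3.8
   vertex 0.6 0.6 4.0
   vertex 3.8 3.0 0.4
  endloop
 endfacet
 facet normal -0.747 0.572 0.340
  outer loop
   vertex 1.8 3.0 2.6
   vertex 0.4 2.6 0.2
   vertex 0.6 0.6 4.0
  endloop
 endfacet
 facet normal -0.417 0.904 0.093
  outer loop
   vertex 1.8 3.0 2.6
   vertex 3.8 3.8 3.8
   vertex 0.4 2.6 0.2
  endloop
 endfacet
 facet normal -0.573 0.607 0.550
  outer loop
   vertex 1.8 3.0 2.6
   vertex 0.6 0.6 4.0
   vertex 3.8 3.8 3.8
  endloop
 endfacet
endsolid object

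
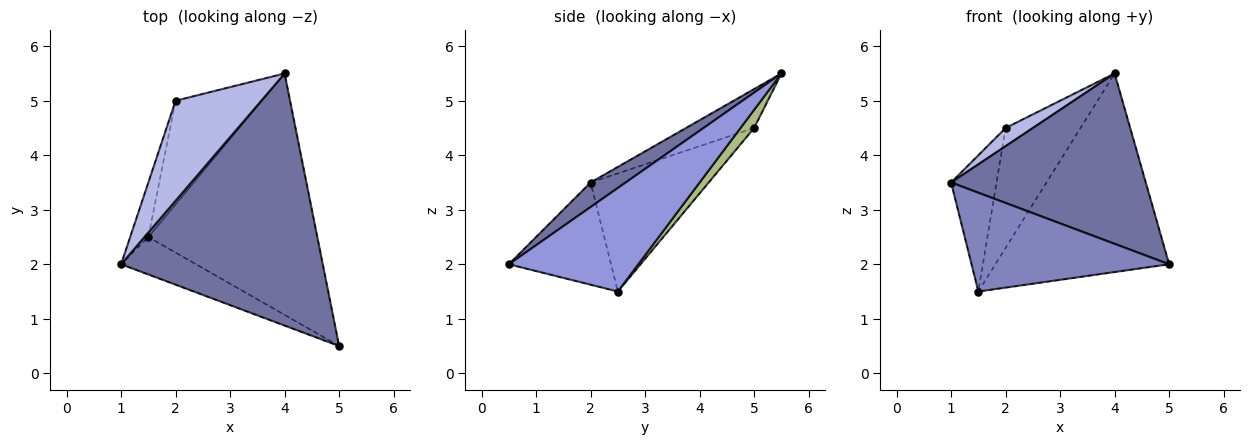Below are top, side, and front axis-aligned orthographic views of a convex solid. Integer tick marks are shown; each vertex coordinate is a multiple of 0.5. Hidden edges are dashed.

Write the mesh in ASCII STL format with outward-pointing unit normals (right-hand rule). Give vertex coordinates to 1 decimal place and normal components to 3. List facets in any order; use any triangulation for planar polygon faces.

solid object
 facet normal 0.100 -0.557 0.824
  outer loop
   vertex 4.0 5.5 5.5
   vertex 1.0 2.0 3.5
   vertex 5.0 0.5 2.0
  endloop
 endfacet
 facet normal -0.435 -0.842 -0.319
  outer loop
   vertex 1.5 2.5 1.5
   vertex 5.0 0.5 2.0
   vertex 1.0 2.0 3.5
  endloop
 endfacet
 facet normal 0.428 0.574 -0.698
  outer loop
   vertex 1.5 2.5 1.5
   vertex 4.0 5.5 5.5
   vertex 5.0 0.5 2.0
  endloop
 endfacet
 facet normal -0.408 -0.163 0.898
  outer loop
   vertex 2.0 5.0 4.5
   vertex 1.0 2.0 3.5
   vertex 4.0 5.5 5.5
  endloop
 endfacet
 facet normal -0.924 0.355 -0.142
  outer loop
   vertex 2.0 5.0 4.5
   vertex 1.5 2.5 1.5
   vertex 1.0 2.0 3.5
  endloop
 endfacet
 facet normal 0.136 0.750 -0.648
  outer loop
   vertex 2.0 5.0 4.5
   vertex 4.0 5.5 5.5
   vertex 1.5 2.5 1.5
  endloop
 endfacet
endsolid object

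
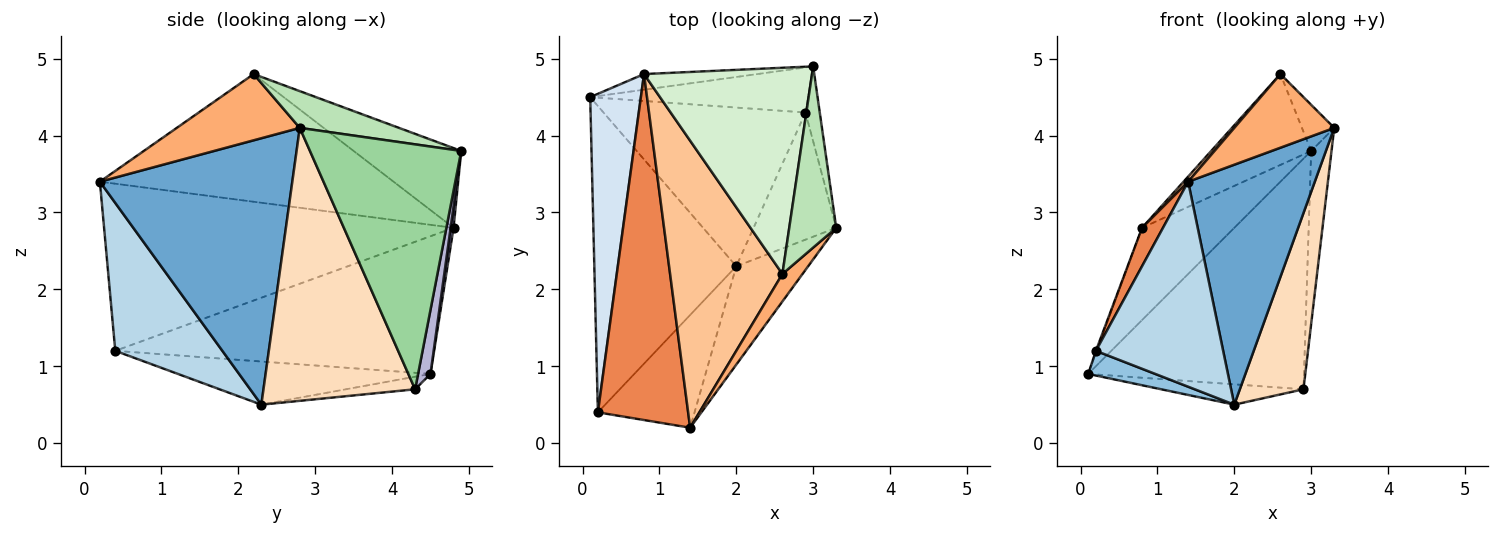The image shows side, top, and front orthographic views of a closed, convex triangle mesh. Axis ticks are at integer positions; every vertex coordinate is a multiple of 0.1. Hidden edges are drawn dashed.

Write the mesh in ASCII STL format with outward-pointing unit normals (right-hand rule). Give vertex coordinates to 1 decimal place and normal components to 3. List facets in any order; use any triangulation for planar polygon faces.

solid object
 facet normal 0.815 -0.536 -0.220
  outer loop
   vertex 2.0 2.3 0.5
   vertex 3.3 2.8 4.1
   vertex 1.4 0.2 3.4
  endloop
 endfacet
 facet normal -0.290 -0.077 -0.954
  outer loop
   vertex 0.2 0.4 1.2
   vertex 0.1 4.5 0.9
   vertex 2.0 2.3 0.5
  endloop
 endfacet
 facet normal 0.594 -0.705 -0.388
  outer loop
   vertex 0.2 0.4 1.2
   vertex 2.0 2.3 0.5
   vertex 1.4 0.2 3.4
  endloop
 endfacet
 facet normal -0.938 0.002 0.345
  outer loop
   vertex 0.8 4.8 2.8
   vertex 0.1 4.5 0.9
   vertex 0.2 0.4 1.2
  endloop
 endfacet
 facet normal -0.879 -0.053 0.474
  outer loop
   vertex 0.8 4.8 2.8
   vertex 0.2 0.4 1.2
   vertex 1.4 0.2 3.4
  endloop
 endfacet
 facet normal 0.755 -0.614 0.229
  outer loop
   vertex 2.6 2.2 4.8
   vertex 1.4 0.2 3.4
   vertex 3.3 2.8 4.1
  endloop
 endfacet
 facet normal -0.751 -0.012 0.660
  outer loop
   vertex 2.6 2.2 4.8
   vertex 0.8 4.8 2.8
   vertex 1.4 0.2 3.4
  endloop
 endfacet
 facet normal 0.888 -0.373 -0.269
  outer loop
   vertex 2.9 4.3 0.7
   vertex 3.3 2.8 4.1
   vertex 2.0 2.3 0.5
  endloop
 endfacet
 facet normal -0.062 0.127 -0.990
  outer loop
   vertex 2.9 4.3 0.7
   vertex 2.0 2.3 0.5
   vertex 0.1 4.5 0.9
  endloop
 endfacet
 facet normal 0.989 0.133 -0.058
  outer loop
   vertex 3.0 4.9 3.8
   vertex 3.3 2.8 4.1
   vertex 2.9 4.3 0.7
  endloop
 endfacet
 facet normal 0.604 0.197 0.772
  outer loop
   vertex 3.0 4.9 3.8
   vertex 2.6 2.2 4.8
   vertex 3.3 2.8 4.1
  endloop
 endfacet
 facet normal -0.398 0.370 0.839
  outer loop
   vertex 3.0 4.9 3.8
   vertex 0.8 4.8 2.8
   vertex 2.6 2.2 4.8
  endloop
 endfacet
 facet normal 0.031 0.985 -0.167
  outer loop
   vertex 3.0 4.9 3.8
   vertex 0.1 4.5 0.9
   vertex 0.8 4.8 2.8
  endloop
 endfacet
 facet normal 0.056 0.980 -0.191
  outer loop
   vertex 3.0 4.9 3.8
   vertex 2.9 4.3 0.7
   vertex 0.1 4.5 0.9
  endloop
 endfacet
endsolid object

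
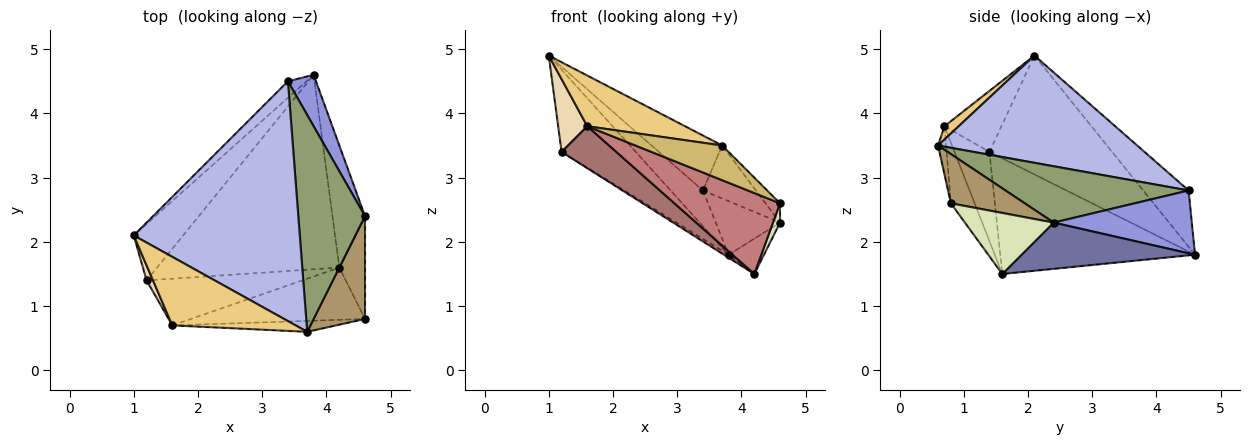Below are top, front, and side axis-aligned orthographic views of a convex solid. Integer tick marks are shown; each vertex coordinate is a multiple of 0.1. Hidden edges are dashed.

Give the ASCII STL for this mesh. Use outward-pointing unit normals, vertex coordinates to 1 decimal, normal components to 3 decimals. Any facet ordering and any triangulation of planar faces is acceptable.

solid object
 facet normal 0.807 0.164 -0.568
  outer loop
   vertex 4.2 1.6 1.5
   vertex 3.8 4.6 1.8
   vertex 4.6 2.4 2.3
  endloop
 endfacet
 facet normal -0.787 0.560 -0.259
  outer loop
   vertex 3.4 4.5 2.8
   vertex 3.8 4.6 1.8
   vertex 1.0 2.1 4.9
  endloop
 endfacet
 facet normal 0.840 0.391 0.375
  outer loop
   vertex 3.4 4.5 2.8
   vertex 4.6 2.4 2.3
   vertex 3.8 4.6 1.8
  endloop
 endfacet
 facet normal 0.533 0.189 0.825
  outer loop
   vertex 3.4 4.5 2.8
   vertex 1.0 2.1 4.9
   vertex 3.7 0.6 3.5
  endloop
 endfacet
 facet normal 0.634 0.184 0.751
  outer loop
   vertex 3.4 4.5 2.8
   vertex 3.7 0.6 3.5
   vertex 4.6 2.4 2.3
  endloop
 endfacet
 facet normal -0.806 0.488 -0.335
  outer loop
   vertex 1.2 1.4 3.4
   vertex 1.0 2.1 4.9
   vertex 3.8 4.6 1.8
  endloop
 endfacet
 facet normal -0.536 0.013 -0.844
  outer loop
   vertex 1.2 1.4 3.4
   vertex 3.8 4.6 1.8
   vertex 4.2 1.6 1.5
  endloop
 endfacet
 facet normal 0.919 -0.073 -0.387
  outer loop
   vertex 4.6 0.8 2.6
   vertex 4.2 1.6 1.5
   vertex 4.6 2.4 2.3
  endloop
 endfacet
 facet normal 0.686 0.134 0.715
  outer loop
   vertex 4.6 0.8 2.6
   vertex 4.6 2.4 2.3
   vertex 3.7 0.6 3.5
  endloop
 endfacet
 facet normal -0.088 -0.950 -0.299
  outer loop
   vertex 1.6 0.7 3.8
   vertex 4.6 0.8 2.6
   vertex 3.7 0.6 3.5
  endloop
 endfacet
 facet normal 0.086 -0.592 0.801
  outer loop
   vertex 1.6 0.7 3.8
   vertex 3.7 0.6 3.5
   vertex 1.0 2.1 4.9
  endloop
 endfacet
 facet normal -0.886 -0.453 0.093
  outer loop
   vertex 1.6 0.7 3.8
   vertex 1.0 2.1 4.9
   vertex 1.2 1.4 3.4
  endloop
 endfacet
 facet normal -0.392 -0.615 -0.684
  outer loop
   vertex 1.6 0.7 3.8
   vertex 1.2 1.4 3.4
   vertex 4.2 1.6 1.5
  endloop
 endfacet
 facet normal -0.186 -0.826 -0.533
  outer loop
   vertex 1.6 0.7 3.8
   vertex 4.2 1.6 1.5
   vertex 4.6 0.8 2.6
  endloop
 endfacet
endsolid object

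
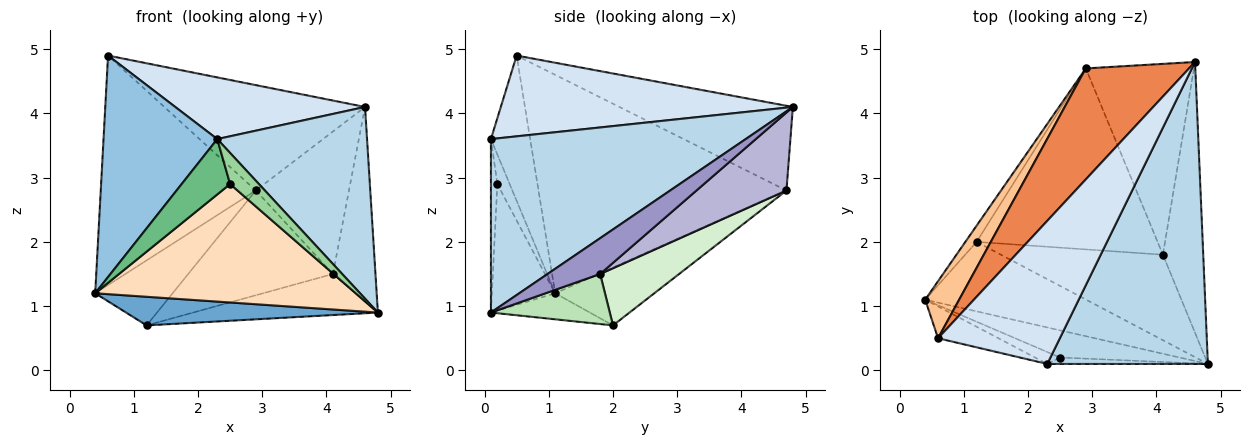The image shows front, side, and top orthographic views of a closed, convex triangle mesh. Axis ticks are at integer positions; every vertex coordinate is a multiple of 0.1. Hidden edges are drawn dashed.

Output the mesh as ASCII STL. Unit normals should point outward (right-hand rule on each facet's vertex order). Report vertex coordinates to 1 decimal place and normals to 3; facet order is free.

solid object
 facet normal -0.148 -0.377 -0.915
  outer loop
   vertex 1.2 2.0 0.7
   vertex 4.8 0.1 0.9
   vertex 0.4 1.1 1.2
  endloop
 endfacet
 facet normal -0.323 -0.937 -0.134
  outer loop
   vertex 2.3 0.1 3.6
   vertex 0.6 0.5 4.9
   vertex 0.4 1.1 1.2
  endloop
 endfacet
 facet normal 0.674 -0.396 0.624
  outer loop
   vertex 2.3 0.1 3.6
   vertex 4.8 0.1 0.9
   vertex 4.6 4.8 4.1
  endloop
 endfacet
 facet normal 0.520 -0.338 0.784
  outer loop
   vertex 2.3 0.1 3.6
   vertex 4.6 4.8 4.1
   vertex 0.6 0.5 4.9
  endloop
 endfacet
 facet normal -0.511 0.592 0.623
  outer loop
   vertex 2.9 4.7 2.8
   vertex 0.6 0.5 4.9
   vertex 4.6 4.8 4.1
  endloop
 endfacet
 facet normal -0.779 0.608 -0.151
  outer loop
   vertex 2.9 4.7 2.8
   vertex 1.2 2.0 0.7
   vertex 0.4 1.1 1.2
  endloop
 endfacet
 facet normal -0.841 0.526 0.131
  outer loop
   vertex 2.9 4.7 2.8
   vertex 0.4 1.1 1.2
   vertex 0.6 0.5 4.9
  endloop
 endfacet
 facet normal -0.230 -0.948 -0.218
  outer loop
   vertex 2.5 0.2 2.9
   vertex 0.4 1.1 1.2
   vertex 4.8 0.1 0.9
  endloop
 endfacet
 facet normal -0.241 -0.949 -0.204
  outer loop
   vertex 2.5 0.2 2.9
   vertex 2.3 0.1 3.6
   vertex 0.4 1.1 1.2
  endloop
 endfacet
 facet normal -0.213 -0.957 -0.198
  outer loop
   vertex 2.5 0.2 2.9
   vertex 4.8 0.1 0.9
   vertex 2.3 0.1 3.6
  endloop
 endfacet
 facet normal 0.268 0.417 -0.868
  outer loop
   vertex 4.1 1.8 1.5
   vertex 4.8 0.1 0.9
   vertex 1.2 2.0 0.7
  endloop
 endfacet
 facet normal 0.264 0.483 -0.835
  outer loop
   vertex 4.1 1.8 1.5
   vertex 1.2 2.0 0.7
   vertex 2.9 4.7 2.8
  endloop
 endfacet
 facet normal 0.585 0.473 -0.659
  outer loop
   vertex 4.1 1.8 1.5
   vertex 4.6 4.8 4.1
   vertex 4.8 0.1 0.9
  endloop
 endfacet
 facet normal 0.500 0.518 -0.694
  outer loop
   vertex 4.1 1.8 1.5
   vertex 2.9 4.7 2.8
   vertex 4.6 4.8 4.1
  endloop
 endfacet
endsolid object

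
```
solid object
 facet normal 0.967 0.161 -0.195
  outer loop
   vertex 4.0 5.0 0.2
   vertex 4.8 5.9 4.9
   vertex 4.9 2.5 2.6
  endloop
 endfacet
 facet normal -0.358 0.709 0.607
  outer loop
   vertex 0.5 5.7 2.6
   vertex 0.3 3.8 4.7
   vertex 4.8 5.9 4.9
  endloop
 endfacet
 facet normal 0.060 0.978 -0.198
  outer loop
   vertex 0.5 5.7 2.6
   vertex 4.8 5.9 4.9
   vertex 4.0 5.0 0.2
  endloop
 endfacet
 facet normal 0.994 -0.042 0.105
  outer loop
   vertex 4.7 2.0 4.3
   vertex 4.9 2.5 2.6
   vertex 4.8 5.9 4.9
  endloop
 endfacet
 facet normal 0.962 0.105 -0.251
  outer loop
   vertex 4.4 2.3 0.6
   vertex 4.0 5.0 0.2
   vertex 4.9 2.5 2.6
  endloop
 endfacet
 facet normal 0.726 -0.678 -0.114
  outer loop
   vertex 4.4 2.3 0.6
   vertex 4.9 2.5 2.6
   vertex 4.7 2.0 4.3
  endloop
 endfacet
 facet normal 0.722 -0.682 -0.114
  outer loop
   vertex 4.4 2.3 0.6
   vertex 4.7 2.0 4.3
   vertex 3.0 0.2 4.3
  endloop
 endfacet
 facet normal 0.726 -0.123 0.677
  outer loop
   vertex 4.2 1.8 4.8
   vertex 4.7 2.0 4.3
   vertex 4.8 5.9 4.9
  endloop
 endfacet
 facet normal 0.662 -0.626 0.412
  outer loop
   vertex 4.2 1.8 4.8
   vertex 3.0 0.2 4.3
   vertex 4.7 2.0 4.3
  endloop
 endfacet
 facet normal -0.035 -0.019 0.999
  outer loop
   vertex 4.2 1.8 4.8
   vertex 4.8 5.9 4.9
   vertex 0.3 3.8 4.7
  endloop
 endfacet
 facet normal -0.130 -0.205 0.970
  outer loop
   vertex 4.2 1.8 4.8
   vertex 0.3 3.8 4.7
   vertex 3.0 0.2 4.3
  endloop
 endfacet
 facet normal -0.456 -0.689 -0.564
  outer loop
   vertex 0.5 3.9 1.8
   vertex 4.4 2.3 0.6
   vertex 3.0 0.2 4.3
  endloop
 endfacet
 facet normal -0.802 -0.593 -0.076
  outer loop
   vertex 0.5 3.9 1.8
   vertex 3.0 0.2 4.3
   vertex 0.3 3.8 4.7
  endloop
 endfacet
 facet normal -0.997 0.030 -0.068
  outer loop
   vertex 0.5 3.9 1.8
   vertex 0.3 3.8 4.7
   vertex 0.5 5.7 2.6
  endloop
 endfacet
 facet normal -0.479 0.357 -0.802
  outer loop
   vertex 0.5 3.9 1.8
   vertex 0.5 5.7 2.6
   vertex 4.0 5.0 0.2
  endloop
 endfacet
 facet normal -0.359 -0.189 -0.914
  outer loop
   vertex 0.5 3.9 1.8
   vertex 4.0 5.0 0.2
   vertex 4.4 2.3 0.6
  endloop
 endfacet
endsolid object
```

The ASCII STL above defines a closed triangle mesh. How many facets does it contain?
16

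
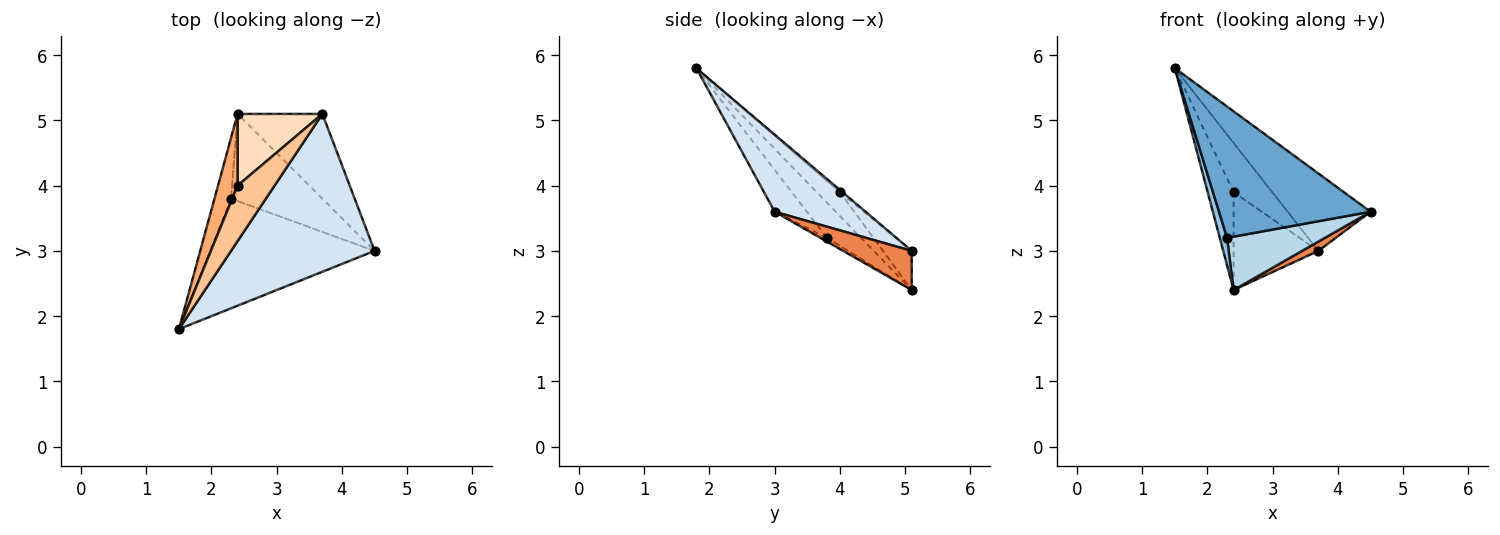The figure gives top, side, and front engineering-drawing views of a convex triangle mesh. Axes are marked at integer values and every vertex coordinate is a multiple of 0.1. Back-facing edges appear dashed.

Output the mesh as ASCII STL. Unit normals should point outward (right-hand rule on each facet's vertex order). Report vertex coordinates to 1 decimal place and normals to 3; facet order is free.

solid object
 facet normal -0.161 -0.758 -0.632
  outer loop
   vertex 2.3 3.8 3.2
   vertex 4.5 3.0 3.6
   vertex 1.5 1.8 5.8
  endloop
 endfacet
 facet normal -0.888 -0.190 -0.419
  outer loop
   vertex 2.3 3.8 3.2
   vertex 1.5 1.8 5.8
   vertex 2.4 5.1 2.4
  endloop
 endfacet
 facet normal -0.035 -0.522 -0.852
  outer loop
   vertex 2.3 3.8 3.2
   vertex 2.4 5.1 2.4
   vertex 4.5 3.0 3.6
  endloop
 endfacet
 facet normal 0.434 0.397 0.809
  outer loop
   vertex 3.7 5.1 3.0
   vertex 1.5 1.8 5.8
   vertex 4.5 3.0 3.6
  endloop
 endfacet
 facet normal 0.417 -0.099 -0.903
  outer loop
   vertex 3.7 5.1 3.0
   vertex 4.5 3.0 3.6
   vertex 2.4 5.1 2.4
  endloop
 endfacet
 facet normal -0.586 0.654 0.479
  outer loop
   vertex 2.4 4.0 3.9
   vertex 2.4 5.1 2.4
   vertex 1.5 1.8 5.8
  endloop
 endfacet
 facet normal -0.044 0.663 0.747
  outer loop
   vertex 2.4 4.0 3.9
   vertex 1.5 1.8 5.8
   vertex 3.7 5.1 3.0
  endloop
 endfacet
 facet normal -0.263 0.778 0.570
  outer loop
   vertex 2.4 4.0 3.9
   vertex 3.7 5.1 3.0
   vertex 2.4 5.1 2.4
  endloop
 endfacet
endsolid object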